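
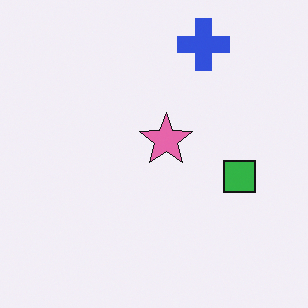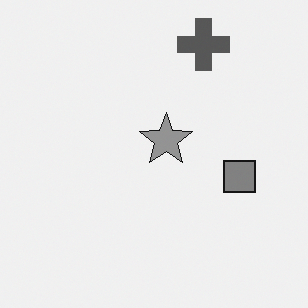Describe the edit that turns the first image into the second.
It was converted to grayscale.

All color is removed — every shape is now a shade of grey.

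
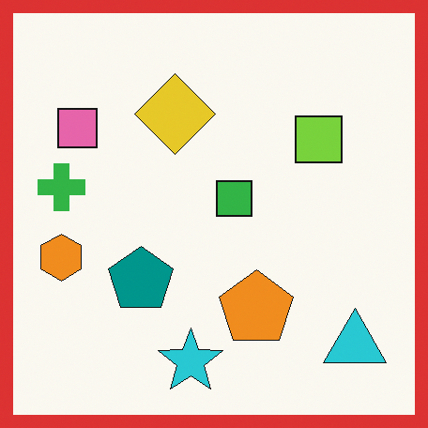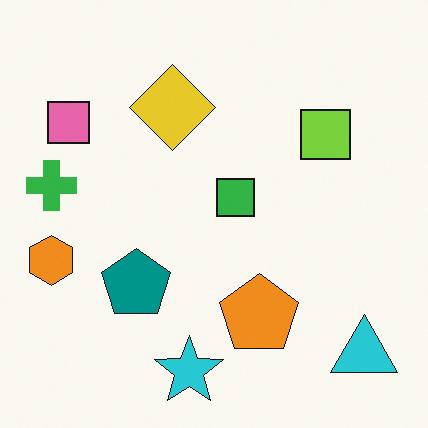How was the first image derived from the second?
The image was framed with a red border.

A solid red frame runs around the edge of the first image, with the content slightly shrunk inside it.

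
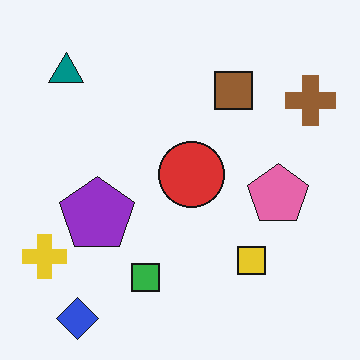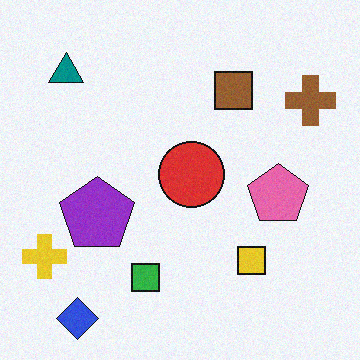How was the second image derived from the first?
Degraded with a light layer of grain.

Random speckle covers the whole image, including the flat background.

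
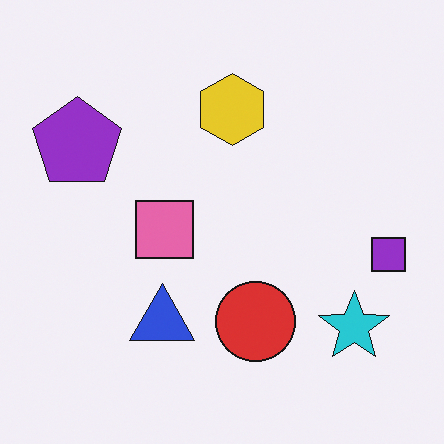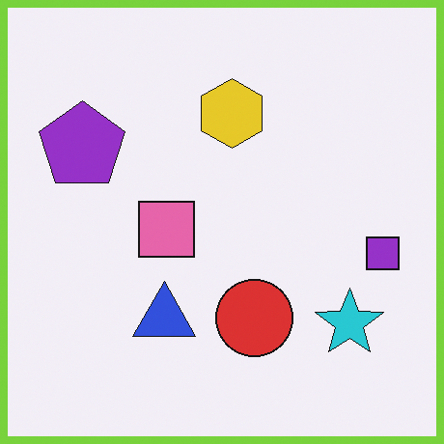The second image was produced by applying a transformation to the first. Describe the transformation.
The image was framed with a lime border.

A solid lime frame runs around the edge of the second image, with the content slightly shrunk inside it.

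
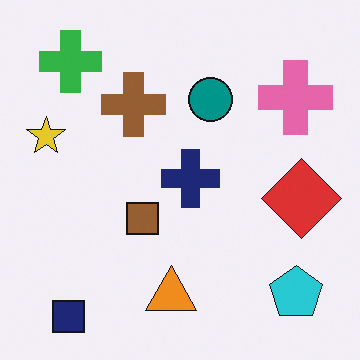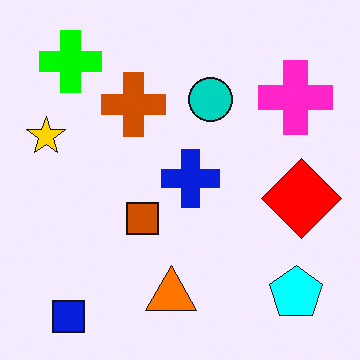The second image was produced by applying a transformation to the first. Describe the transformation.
Made much more vivid (saturation change).

All colors are more vivid — a global saturation change.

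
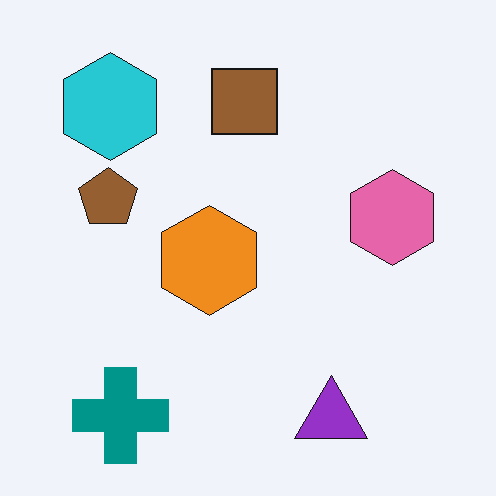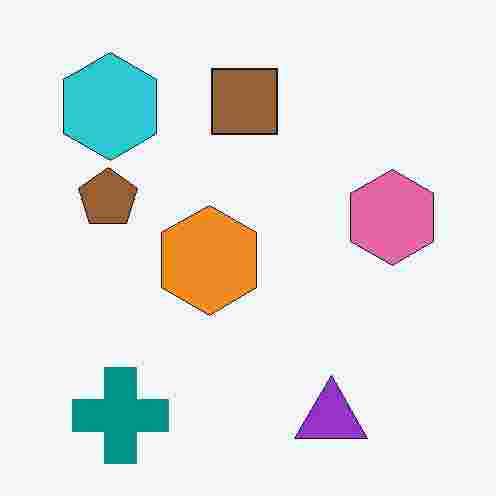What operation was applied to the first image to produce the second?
The transformation is: degraded with heavy JPEG compression.

Blocky 8×8 compression artifacts appear around shape edges and the flat background shows ringing — characteristic JPEG degradation.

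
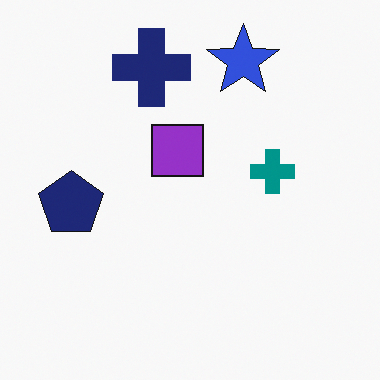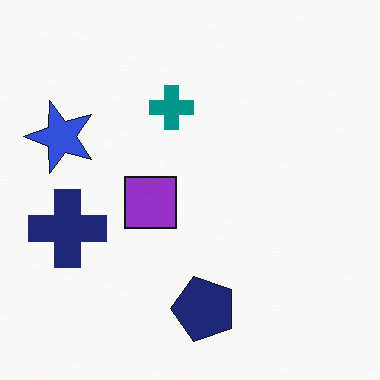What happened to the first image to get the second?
Rotated 90° counter-clockwise.

The blue star sits in the top of the first image and the left of the second — consistent with a whole-image 90° counter-clockwise rotation.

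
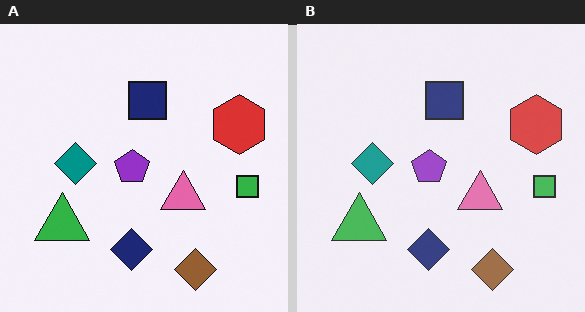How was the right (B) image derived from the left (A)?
The right (B) image is the left (A) given slightly reduced contrast.

Tones are pushed toward mid-grey across the whole image — a global contrast change.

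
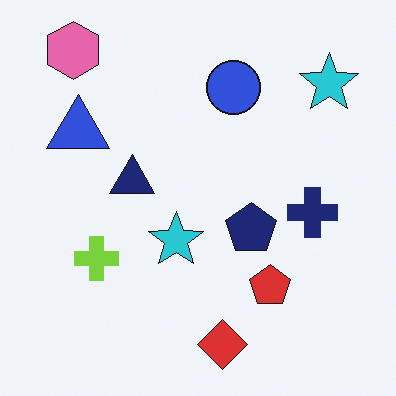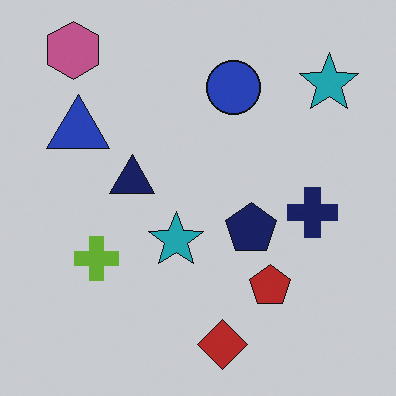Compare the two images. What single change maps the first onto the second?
This is the original image slightly darkened.

Every pixel — background and shapes alike — is uniformly darkened.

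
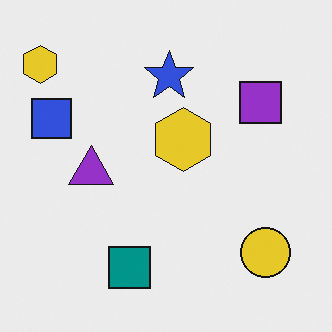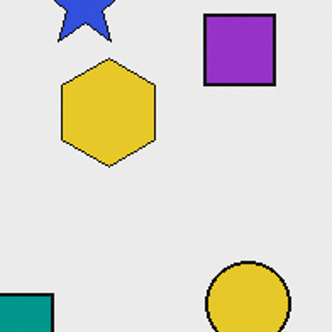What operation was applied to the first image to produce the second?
Cropped tightly and scaled back up.

The visible shapes are larger and the field of view is narrower; shapes near the original edges may be partly or wholly outside the frame — a crop-and-rescale.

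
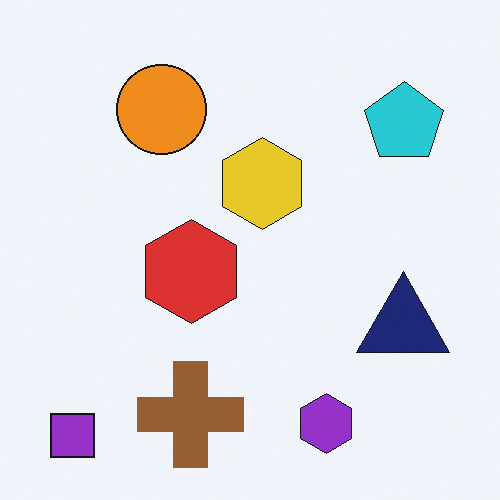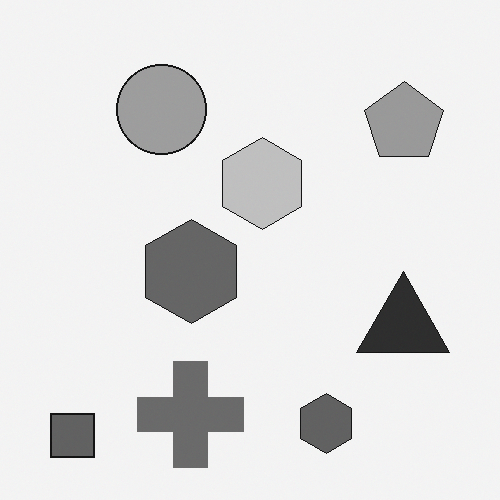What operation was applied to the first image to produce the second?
The transformation is: converted to grayscale.

All color is removed — every shape is now a shade of grey.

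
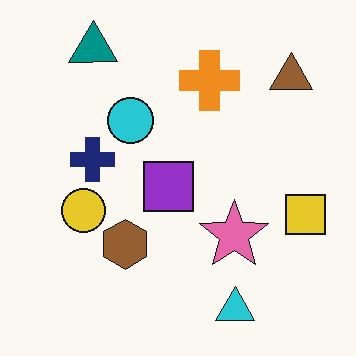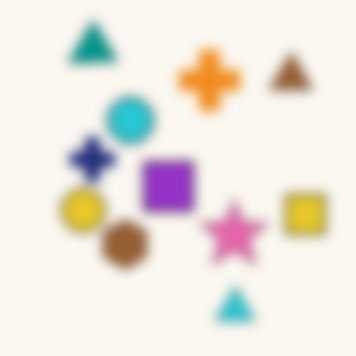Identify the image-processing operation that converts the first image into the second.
The image was strongly gaussian-blurred.

Shape edges and outlines are uniformly softened across the whole image.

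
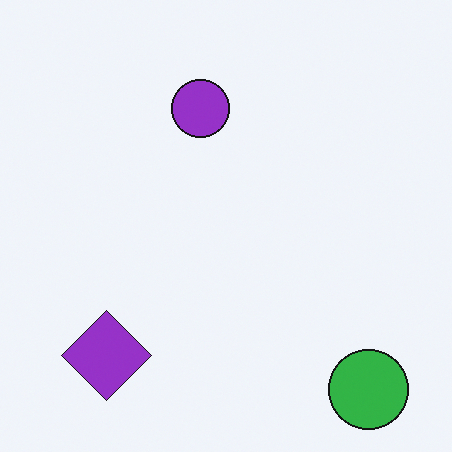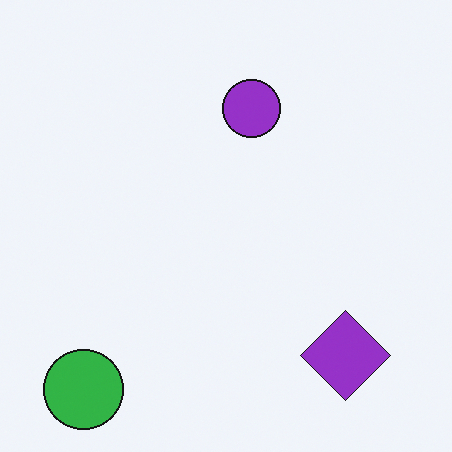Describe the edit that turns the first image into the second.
It was flipped horizontally (left ↔ right).

The green circle is in the bottom-right of the first image and the bottom-left of the second — shapes on opposite sides of the vertical midline have swapped in a mirror flip.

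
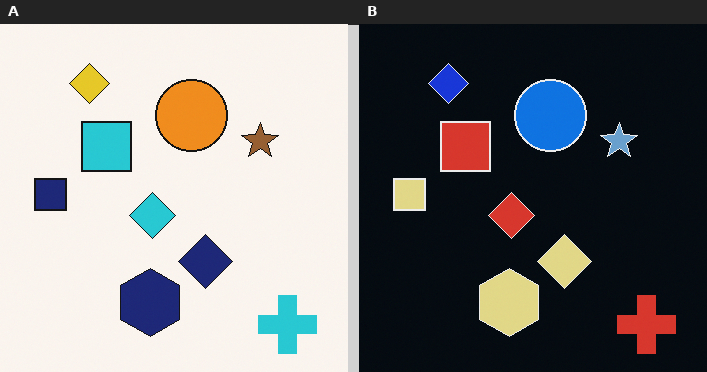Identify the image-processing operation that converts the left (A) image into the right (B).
Color-inverted (negative).

The light background has become dark and every shape's color is its complement — a photographic negative.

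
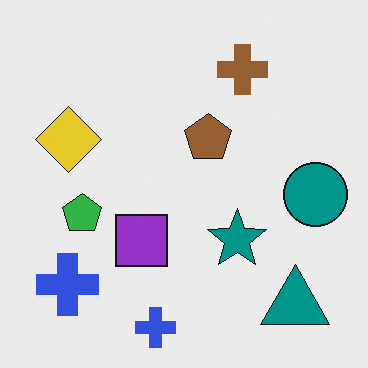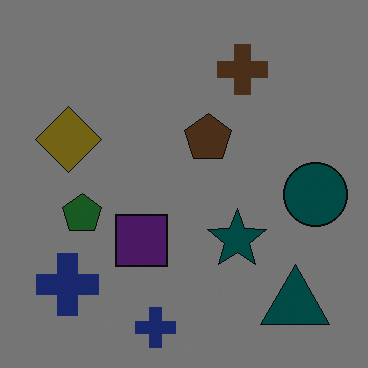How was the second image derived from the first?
It was noticeably darkened.

Every pixel — background and shapes alike — is uniformly darkened.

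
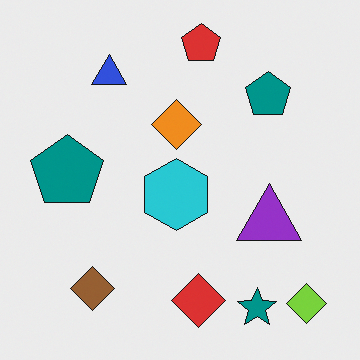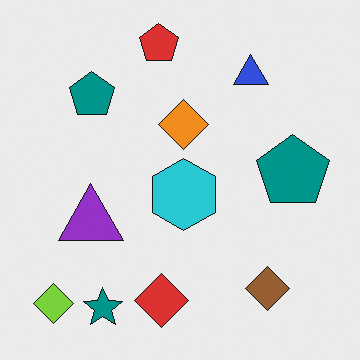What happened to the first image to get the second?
The image was flipped horizontally (left ↔ right).

The lime diamond is in the bottom-right of the first image and the bottom-left of the second — shapes on opposite sides of the vertical midline have swapped in a mirror flip.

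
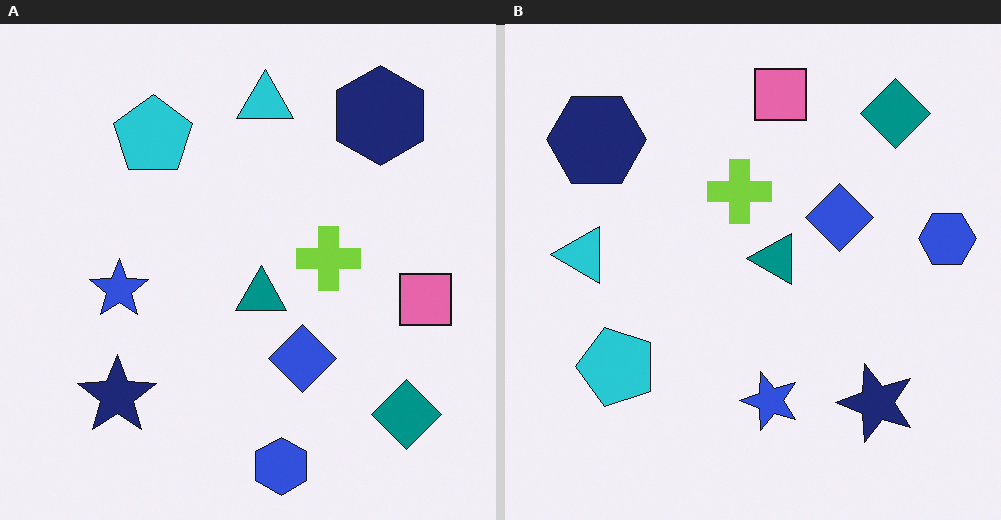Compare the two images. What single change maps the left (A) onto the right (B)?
The image was rotated 90° counter-clockwise.

The teal diamond sits in the bottom-right of the left (A) image and the top-right of the right (B) — consistent with a whole-image 90° counter-clockwise rotation.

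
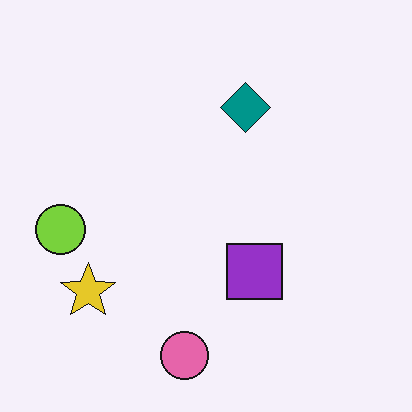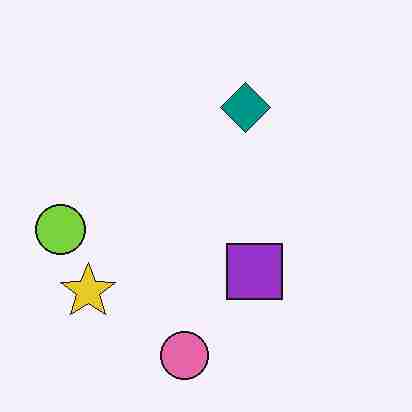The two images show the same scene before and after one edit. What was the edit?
The second image is the first degraded with heavy JPEG compression.

Blocky 8×8 compression artifacts appear around shape edges and the flat background shows ringing — characteristic JPEG degradation.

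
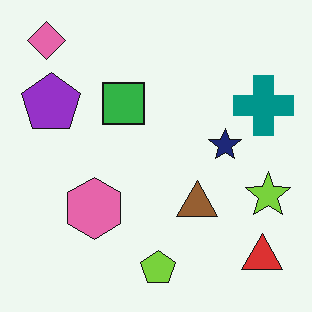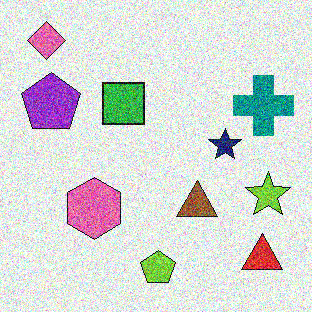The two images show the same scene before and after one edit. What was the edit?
It was degraded with a thick layer of grain.

Random speckle covers the whole image, including the flat background.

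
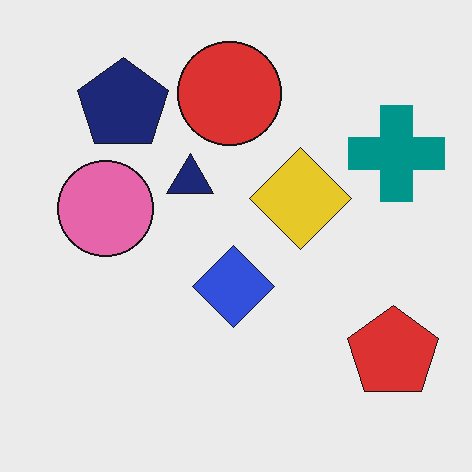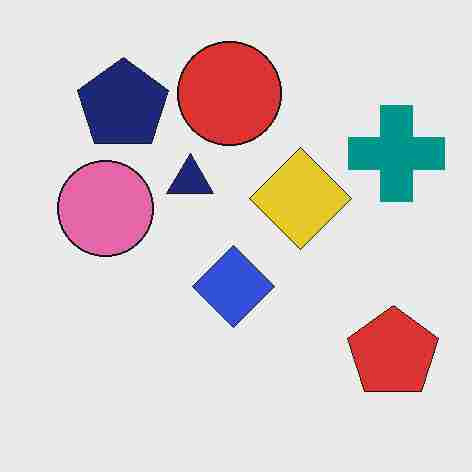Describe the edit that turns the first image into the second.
The second image is the first heavily JPEG-compressed with obvious blocking artifacts.

Blocky 8×8 compression artifacts appear around shape edges and the flat background shows ringing — characteristic JPEG degradation.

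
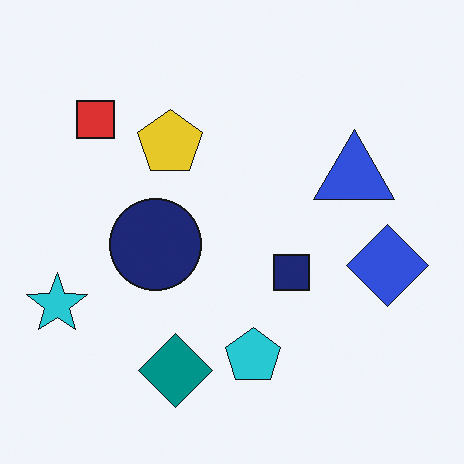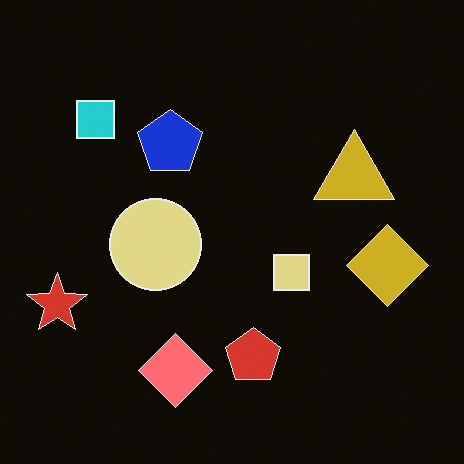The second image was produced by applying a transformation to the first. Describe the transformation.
The transformation is: color-inverted (negative).

The light background has become dark and every shape's color is its complement — a photographic negative.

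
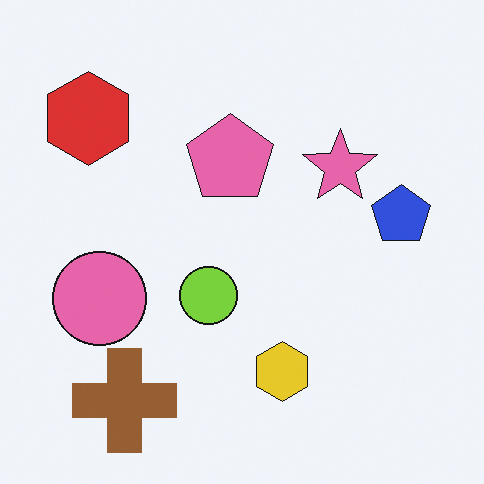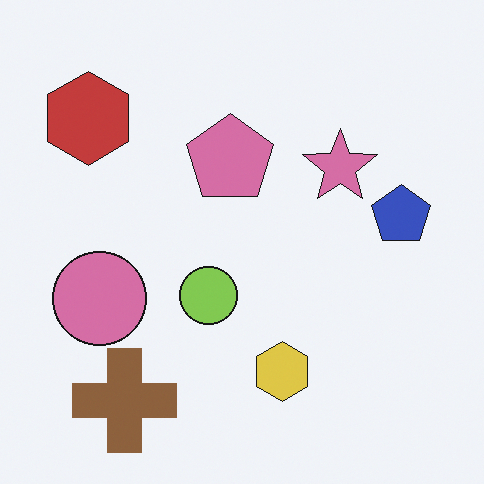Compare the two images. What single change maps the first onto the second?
It was slightly desaturated.

All colors are more muted and greyish — a global saturation change.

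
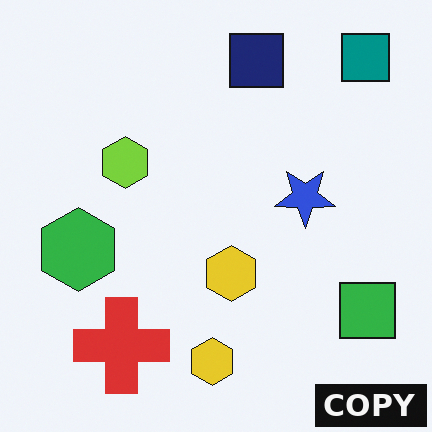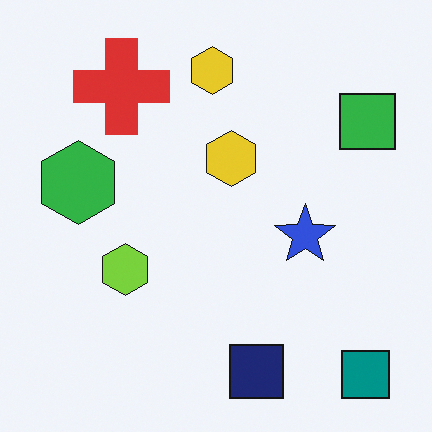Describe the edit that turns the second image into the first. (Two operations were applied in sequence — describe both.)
Flipped vertically (top ↔ bottom), then watermarked with the text "COPY" in the lower-right corner.

The teal square is in the bottom-right of the second image and the top-right of the first — shapes on opposite sides of the horizontal midline have swapped in a mirror flip. A dark label reading "COPY" appears in the lower-right corner.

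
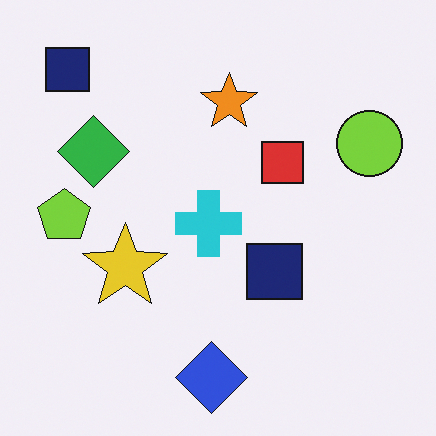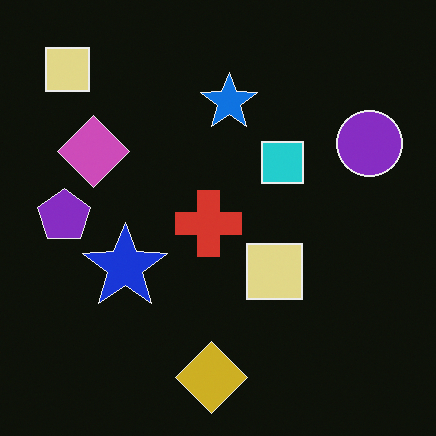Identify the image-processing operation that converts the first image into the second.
The transformation is: color-inverted (negative).

The light background has become dark and every shape's color is its complement — a photographic negative.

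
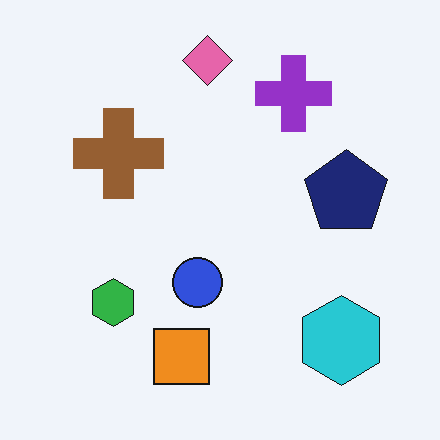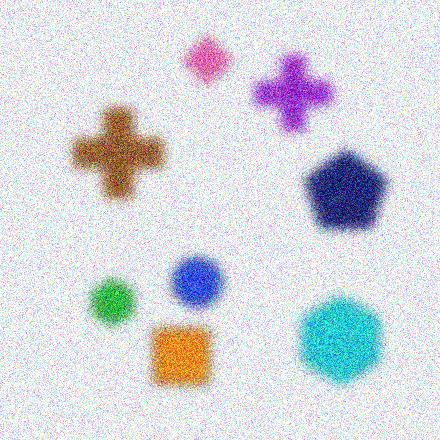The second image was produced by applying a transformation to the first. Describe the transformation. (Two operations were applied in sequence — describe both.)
The image was heavily blurred, then degraded with a thick layer of grain.

Shape edges and outlines are uniformly softened across the whole image. Random speckle covers the whole image, including the flat background.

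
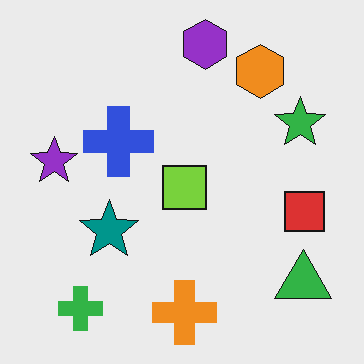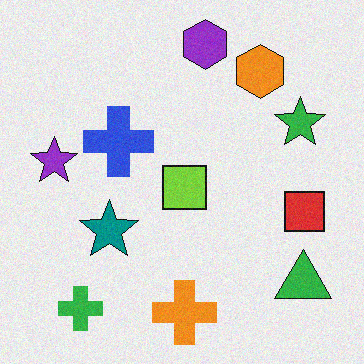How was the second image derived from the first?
Degraded with subtle gaussian noise.

Random speckle covers the whole image, including the flat background.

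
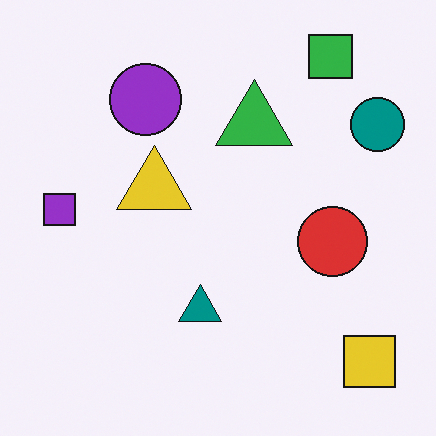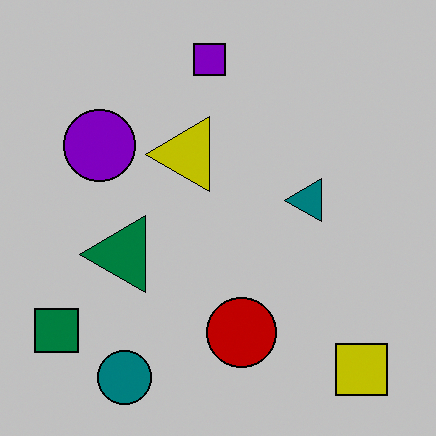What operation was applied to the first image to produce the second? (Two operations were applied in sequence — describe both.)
The second image is the first transposed (reflected across the top-left ↔ bottom-right diagonal), then heavily posterized to just a handful of flat colors.

Shapes have swapped their row and column positions — what was in the top-right is now in the bottom-left — a diagonal reflection. Each flat color has snapped to a coarser quantized level — most visibly, the near-white background has dropped to a flat grey.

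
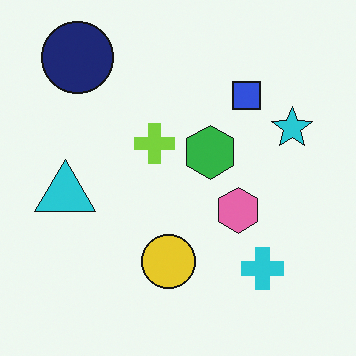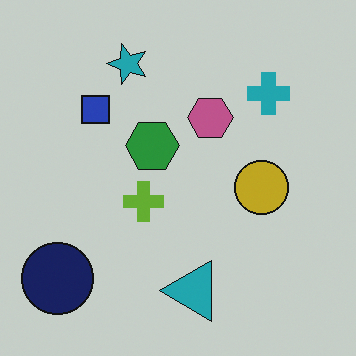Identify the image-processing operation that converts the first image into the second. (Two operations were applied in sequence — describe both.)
The transformation is: rotated 90° counter-clockwise, then darkened a little.

The navy circle sits in the top-left of the first image and the bottom-left of the second — consistent with a whole-image 90° counter-clockwise rotation. Every pixel — background and shapes alike — is uniformly darkened.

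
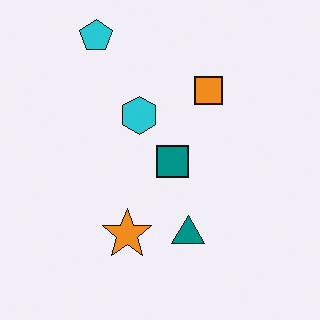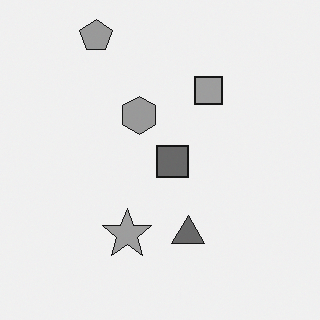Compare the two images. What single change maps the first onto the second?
Converted to grayscale.

All color is removed — every shape is now a shade of grey.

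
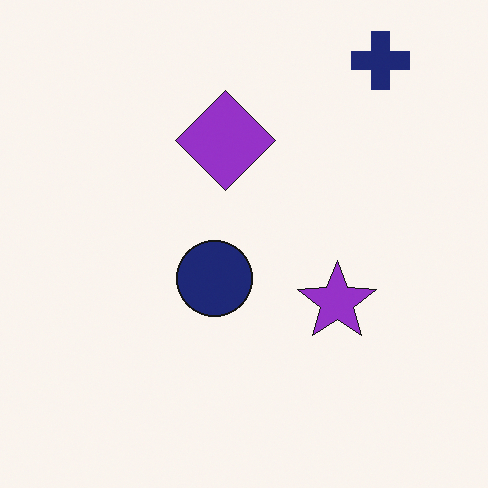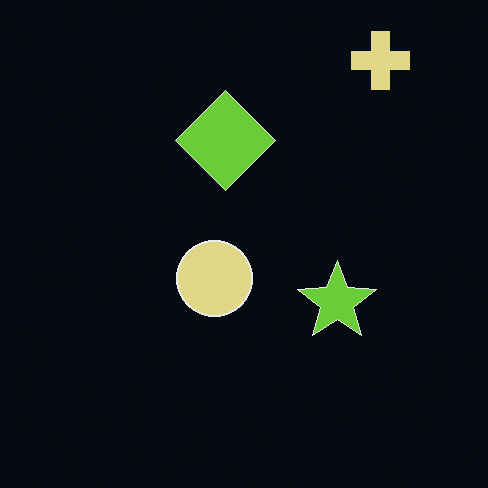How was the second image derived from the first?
The transformation is: color-inverted (negative).

The light background has become dark and every shape's color is its complement — a photographic negative.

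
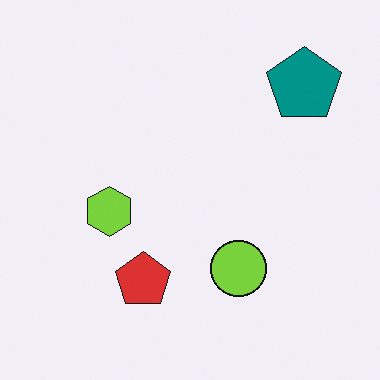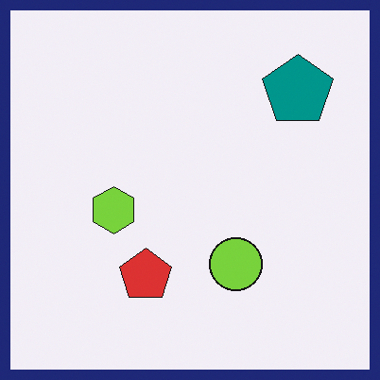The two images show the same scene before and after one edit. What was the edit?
It was framed with a navy border.

A solid navy frame runs around the edge of the second image, with the content slightly shrunk inside it.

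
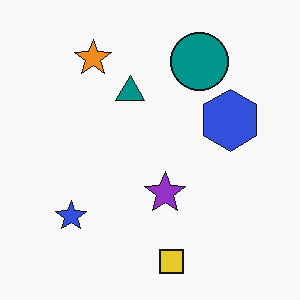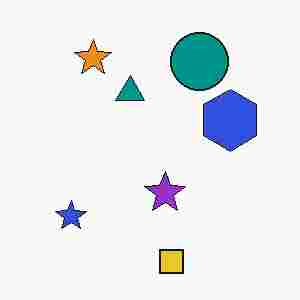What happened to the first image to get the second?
This is the original image degraded with heavy JPEG compression.

Blocky 8×8 compression artifacts appear around shape edges and the flat background shows ringing — characteristic JPEG degradation.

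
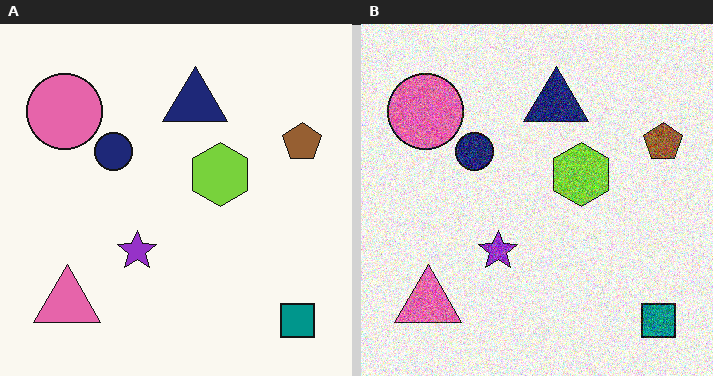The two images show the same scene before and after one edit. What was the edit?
This is the original image degraded with strong gaussian noise.

Random speckle covers the whole image, including the flat background.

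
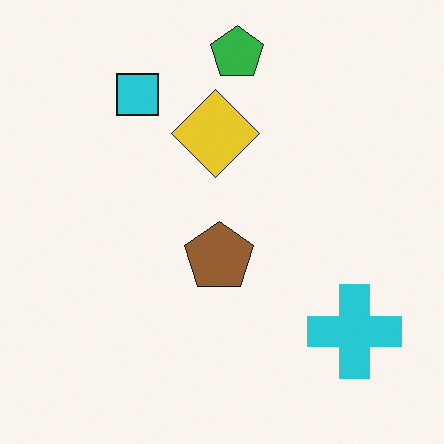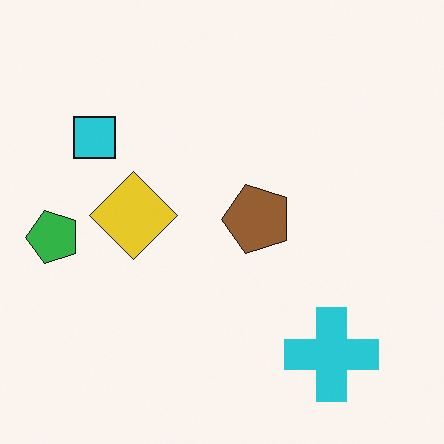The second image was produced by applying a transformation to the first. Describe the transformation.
The image was transposed (reflected across the top-left ↔ bottom-right diagonal).

Shapes have swapped their row and column positions — what was in the top-right is now in the bottom-left — a diagonal reflection.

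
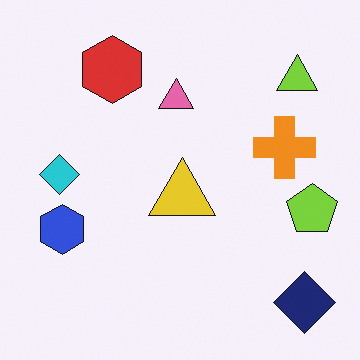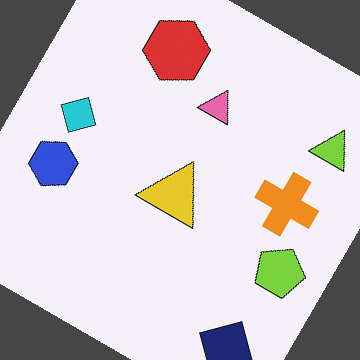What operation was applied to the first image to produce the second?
The image was rotated clockwise by a large amount — several tens of degrees.

Every shape is tilted by the same angle and the image corners show triangular fill wedges — a whole-image rotation by a non-right angle.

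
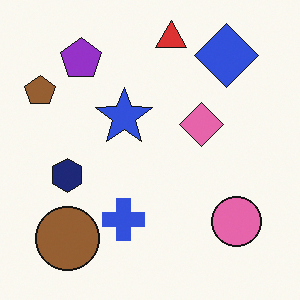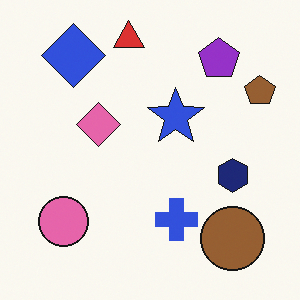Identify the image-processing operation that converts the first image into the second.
The second image is the first flipped horizontally (left ↔ right).

The brown pentagon is in the top-left of the first image and the top-right of the second — shapes on opposite sides of the vertical midline have swapped in a mirror flip.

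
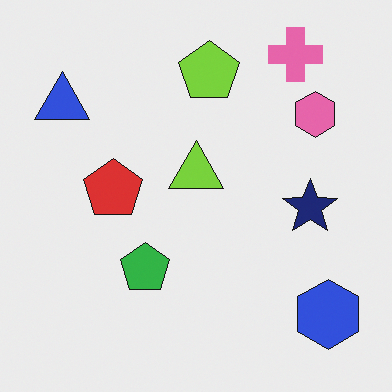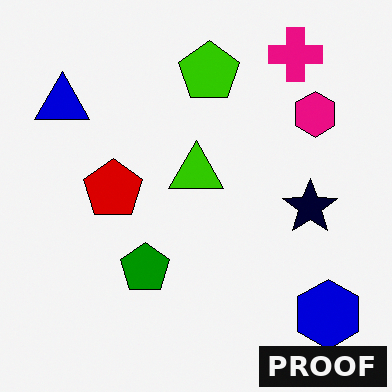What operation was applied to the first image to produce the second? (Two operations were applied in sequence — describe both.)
This is the original image given much higher contrast, then watermarked with the text "PROOF" in the lower-right corner.

Tones are pushed away from mid-grey across the whole image — a global contrast change. A dark label reading "PROOF" appears in the lower-right corner.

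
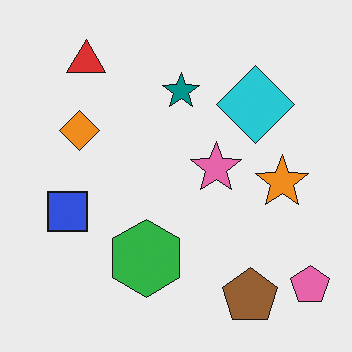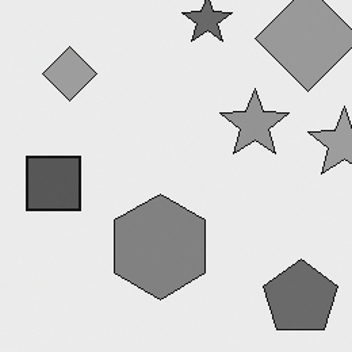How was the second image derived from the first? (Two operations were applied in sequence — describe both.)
The transformation is: converted to grayscale, then cropped slightly and scaled back up.

All color is removed — every shape is now a shade of grey. The visible shapes are larger and the field of view is narrower; shapes near the original edges may be partly or wholly outside the frame — a crop-and-rescale.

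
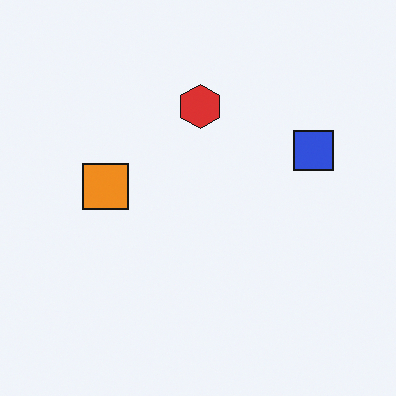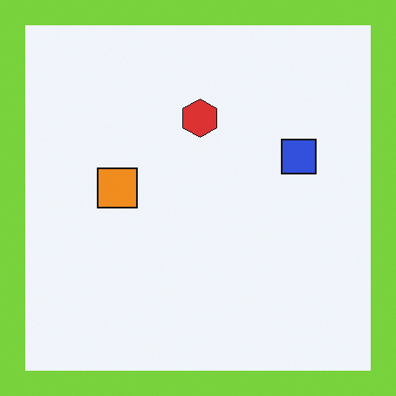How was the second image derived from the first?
The image was framed with a lime border.

A solid lime frame runs around the edge of the second image, with the content slightly shrunk inside it.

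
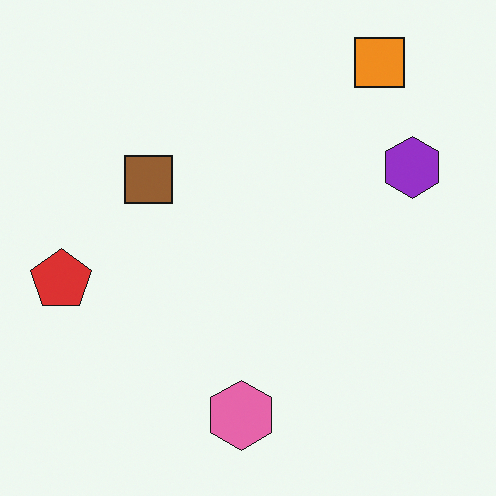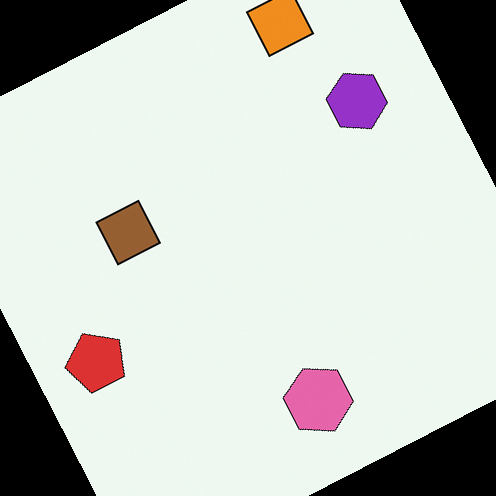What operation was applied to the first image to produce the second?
The transformation is: rotated counter-clockwise by a moderate amount.

Every shape is tilted by the same angle and the image corners show triangular fill wedges — a whole-image rotation by a non-right angle.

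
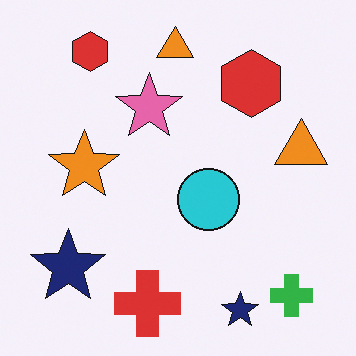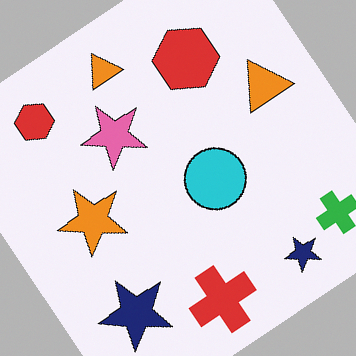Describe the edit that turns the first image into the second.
The transformation is: rotated counter-clockwise by a large amount — several tens of degrees.

Every shape is tilted by the same angle and the image corners show triangular fill wedges — a whole-image rotation by a non-right angle.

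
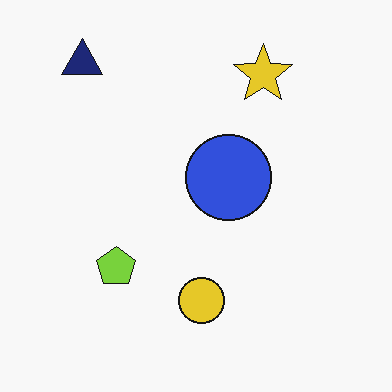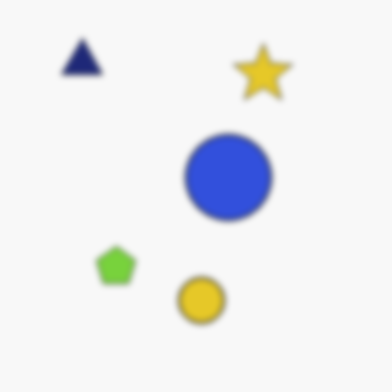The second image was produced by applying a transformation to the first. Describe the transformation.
It was moderately blurred.

Shape edges and outlines are uniformly softened across the whole image.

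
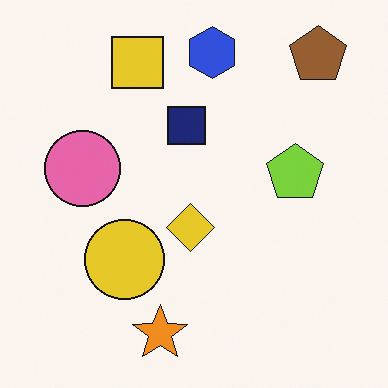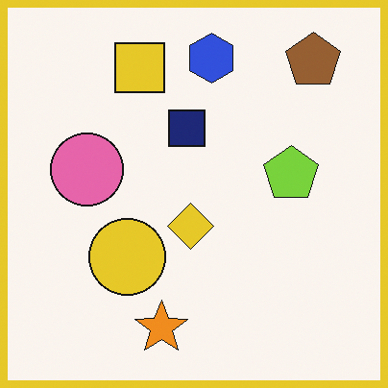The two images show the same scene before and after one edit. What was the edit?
Framed with a yellow border.

A solid yellow frame runs around the edge of the second image, with the content slightly shrunk inside it.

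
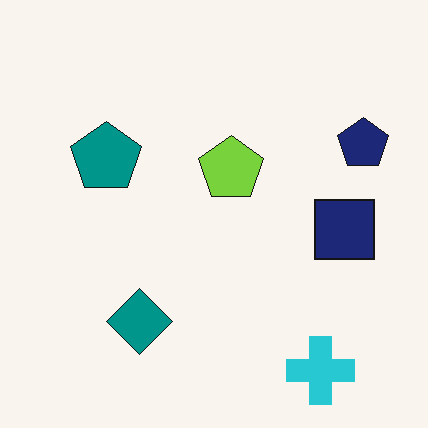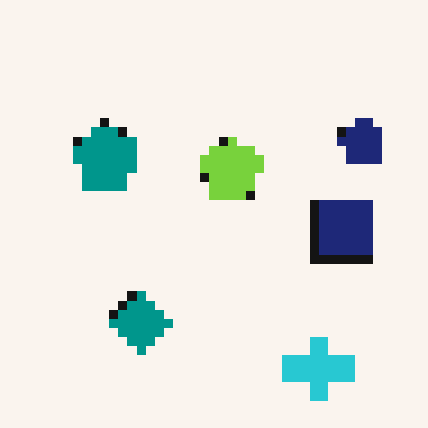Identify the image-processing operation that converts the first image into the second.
The transformation is: coarsely pixelated.

Shapes are reduced to large square blocks; fine edges and outlines are lost — a downscale-then-upscale (mosaic) effect.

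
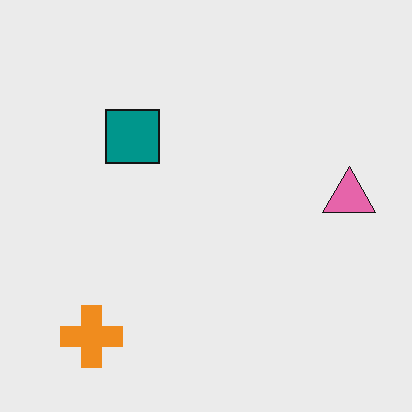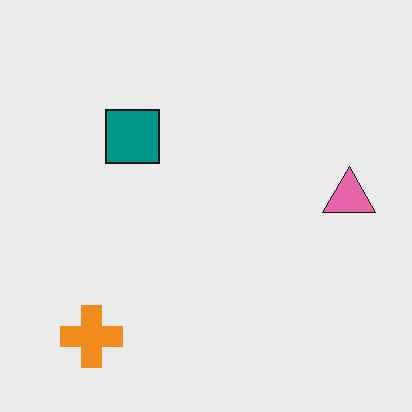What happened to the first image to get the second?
JPEG-compressed with visible artifacts.

Blocky 8×8 compression artifacts appear around shape edges and the flat background shows ringing — characteristic JPEG degradation.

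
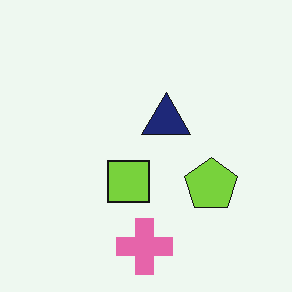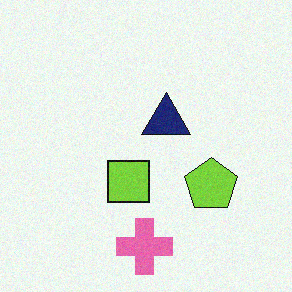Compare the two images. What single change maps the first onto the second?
It was degraded with subtle gaussian noise.

Random speckle covers the whole image, including the flat background.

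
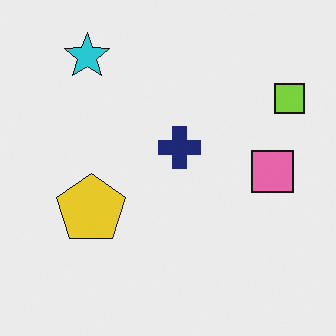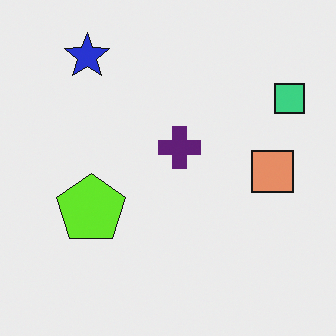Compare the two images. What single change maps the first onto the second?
The second image is the first hue-shifted slightly.

Every shape's color has rotated by the same amount around the hue wheel — a uniform hue shift.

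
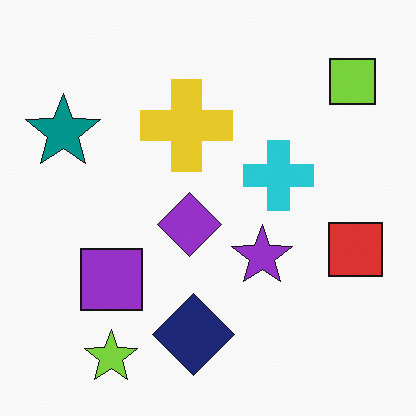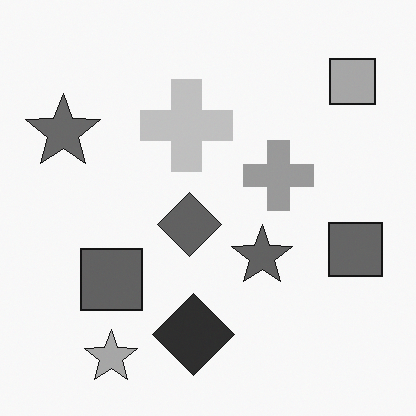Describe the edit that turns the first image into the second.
The image was converted to grayscale.

All color is removed — every shape is now a shade of grey.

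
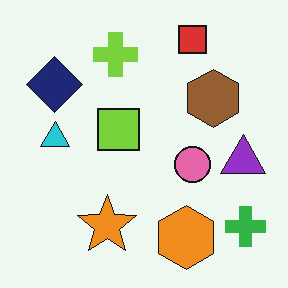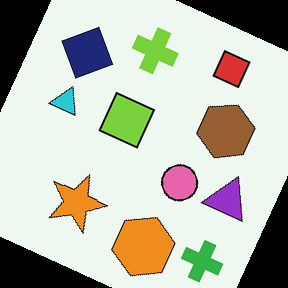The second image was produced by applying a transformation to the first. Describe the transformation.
It was rotated clockwise by a clearly visible amount.

Every shape is tilted by the same angle and the image corners show triangular fill wedges — a whole-image rotation by a non-right angle.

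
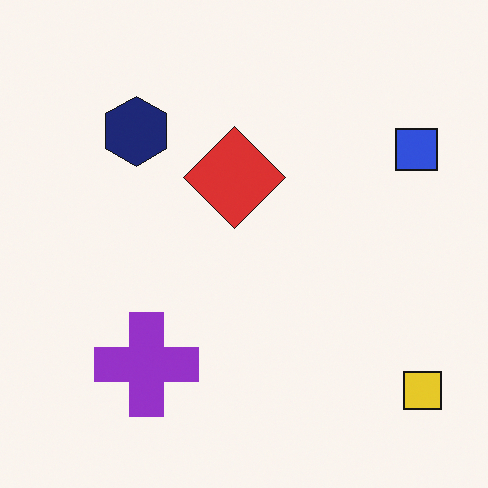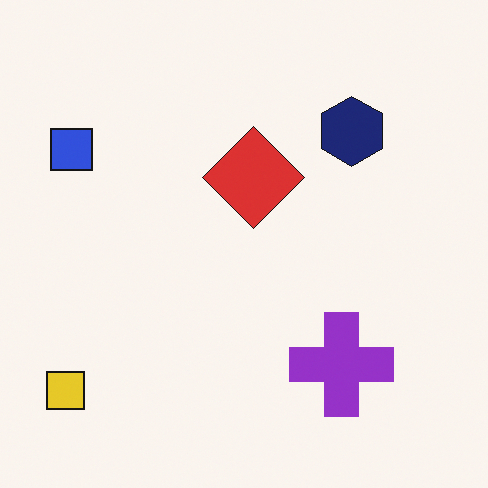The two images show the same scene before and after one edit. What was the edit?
The transformation is: flipped horizontally (left ↔ right).

The yellow square is in the bottom-right of the first image and the bottom-left of the second — shapes on opposite sides of the vertical midline have swapped in a mirror flip.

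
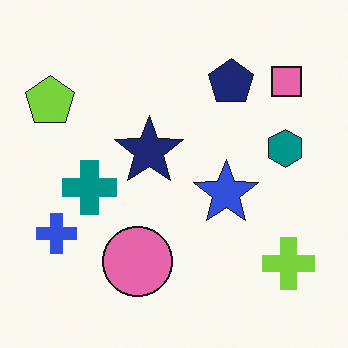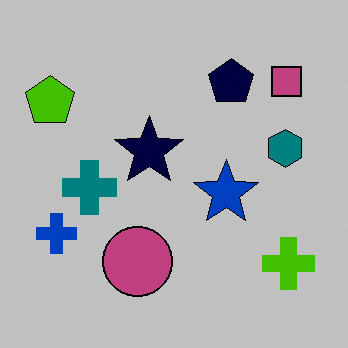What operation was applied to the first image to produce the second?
The transformation is: heavily posterized to just a handful of flat colors.

Each flat color has snapped to a coarser quantized level — most visibly, the near-white background has dropped to a flat grey.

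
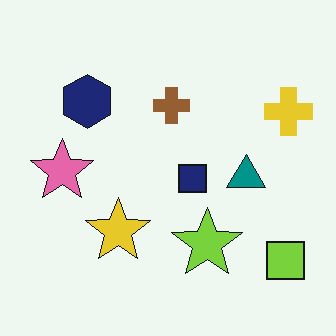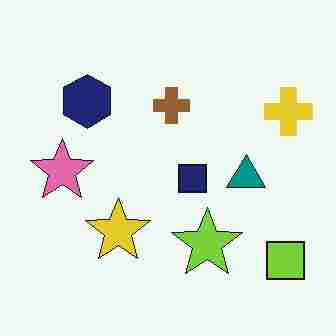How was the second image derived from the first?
This is the original image heavily JPEG-compressed with obvious blocking artifacts.

Blocky 8×8 compression artifacts appear around shape edges and the flat background shows ringing — characteristic JPEG degradation.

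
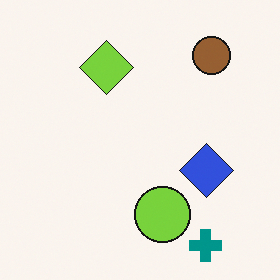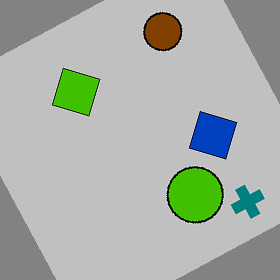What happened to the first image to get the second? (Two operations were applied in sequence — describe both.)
Heavily posterized to just a handful of flat colors, then rotated counter-clockwise by a clearly visible amount.

Each flat color has snapped to a coarser quantized level — most visibly, the near-white background has dropped to a flat grey. Every shape is tilted by the same angle and the image corners show triangular fill wedges — a whole-image rotation by a non-right angle.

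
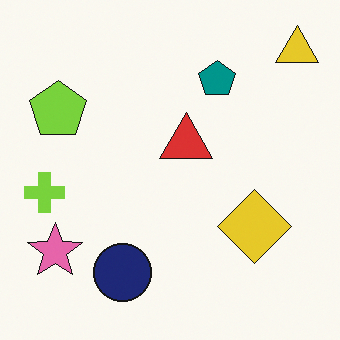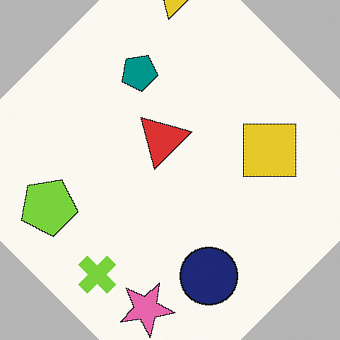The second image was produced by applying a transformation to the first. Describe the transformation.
The transformation is: rotated counter-clockwise by a large amount — several tens of degrees.

Every shape is tilted by the same angle and the image corners show triangular fill wedges — a whole-image rotation by a non-right angle.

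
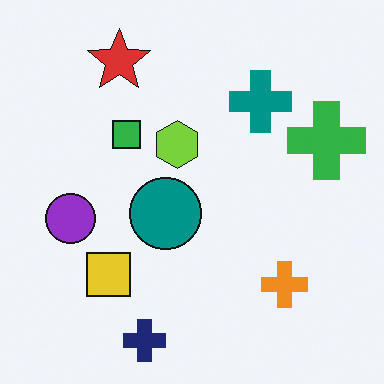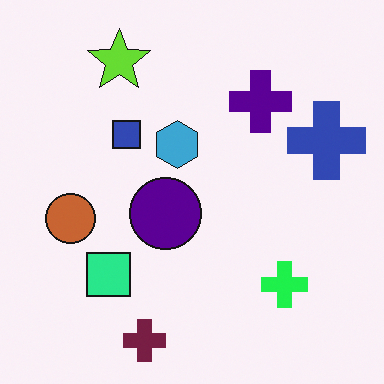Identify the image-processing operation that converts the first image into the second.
It was hue-shifted noticeably.

Every shape's color has rotated by the same amount around the hue wheel — a uniform hue shift.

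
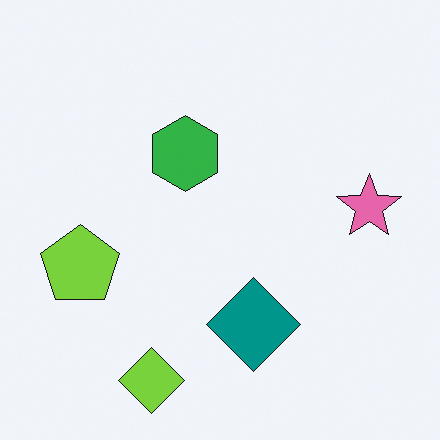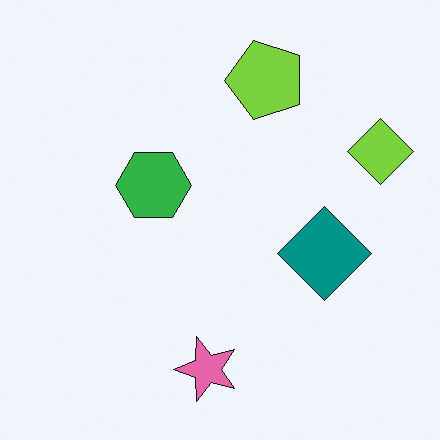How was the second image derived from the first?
This is the original image transposed (reflected across the top-left ↔ bottom-right diagonal).

Shapes have swapped their row and column positions — what was in the top-right is now in the bottom-left — a diagonal reflection.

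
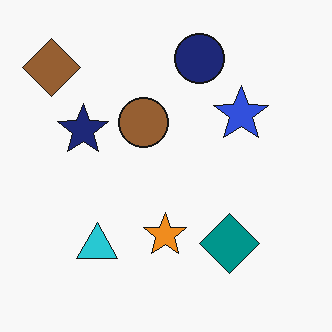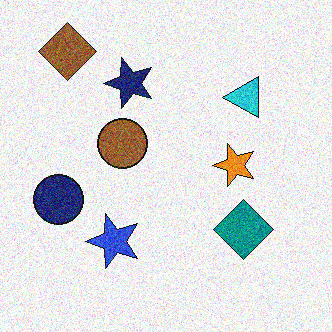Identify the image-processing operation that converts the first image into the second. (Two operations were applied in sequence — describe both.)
It was transposed (reflected across the top-left ↔ bottom-right diagonal), then degraded with strong gaussian noise.

Shapes have swapped their row and column positions — what was in the top-right is now in the bottom-left — a diagonal reflection. Random speckle covers the whole image, including the flat background.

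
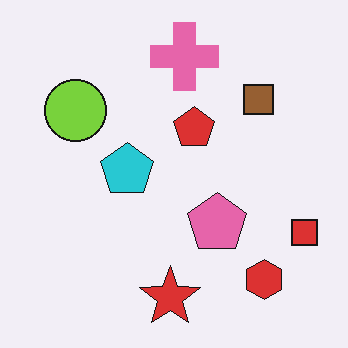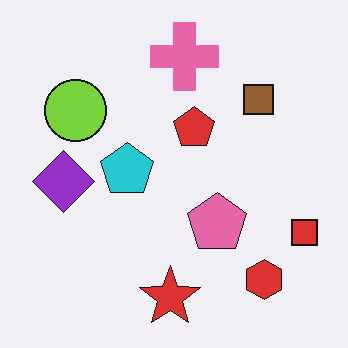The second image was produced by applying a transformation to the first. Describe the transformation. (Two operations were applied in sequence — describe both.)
The transformation is: JPEG-compressed with visible artifacts, then overlaid with an additional purple diamond.

Blocky 8×8 compression artifacts appear around shape edges and the flat background shows ringing — characteristic JPEG degradation. A purple diamond appears in the second image that is absent from the first.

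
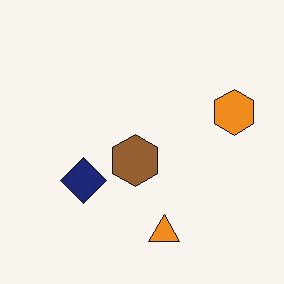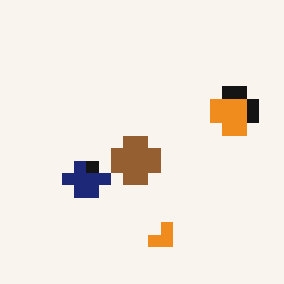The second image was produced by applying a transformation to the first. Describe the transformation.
This is the original image coarsely pixelated.

Shapes are reduced to large square blocks; fine edges and outlines are lost — a downscale-then-upscale (mosaic) effect.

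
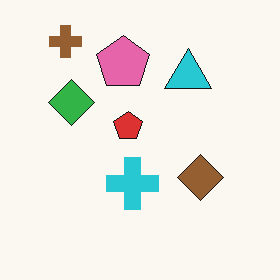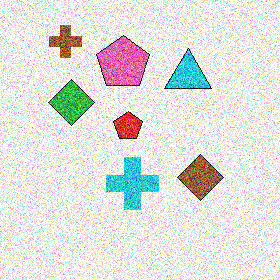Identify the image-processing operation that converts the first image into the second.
This is the original image degraded with a thick layer of grain.

Random speckle covers the whole image, including the flat background.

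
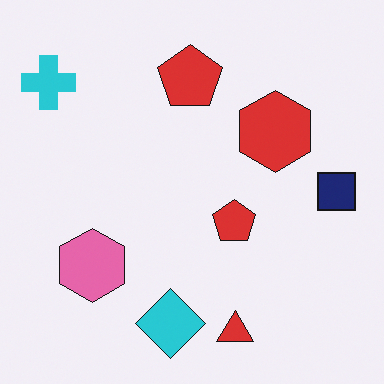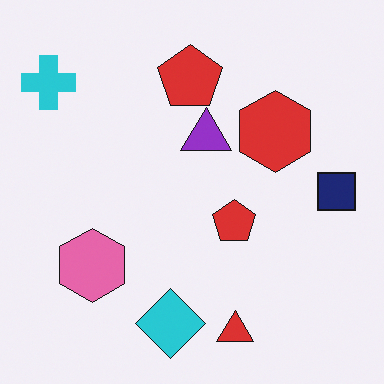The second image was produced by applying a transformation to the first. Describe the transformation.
It was overlaid with an additional purple triangle.

A purple triangle appears in the second image that is absent from the first.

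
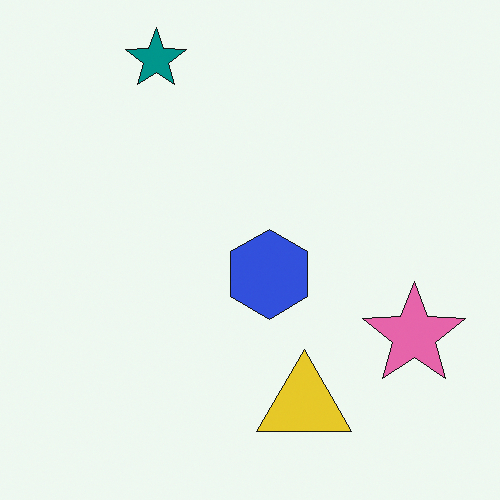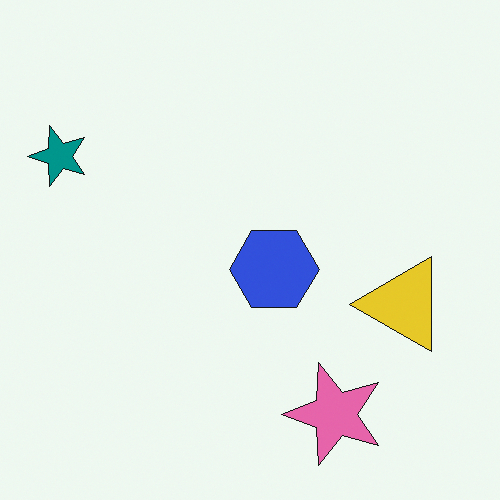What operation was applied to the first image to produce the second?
Transposed (reflected across the top-left ↔ bottom-right diagonal).

Shapes have swapped their row and column positions — what was in the top-right is now in the bottom-left — a diagonal reflection.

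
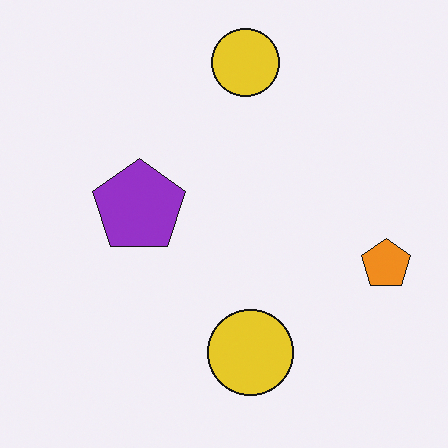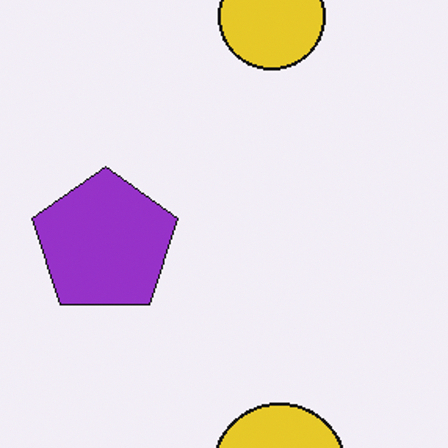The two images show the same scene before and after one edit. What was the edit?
This is the original image cropped to a modestly smaller region and rescaled.

The visible shapes are larger and the field of view is narrower; shapes near the original edges may be partly or wholly outside the frame — a crop-and-rescale.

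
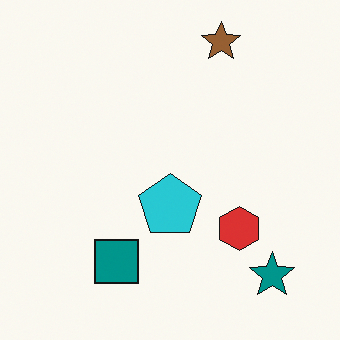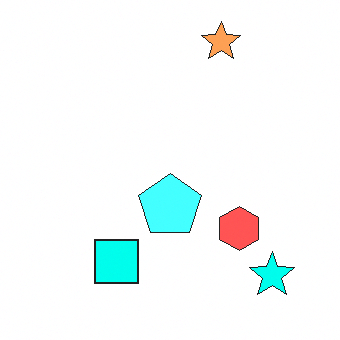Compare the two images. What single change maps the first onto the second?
The image was brightened a lot.

Every pixel — background and shapes alike — is uniformly brightened.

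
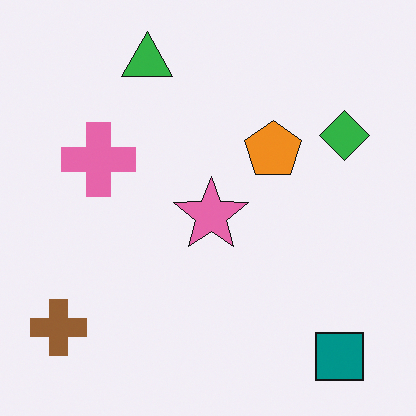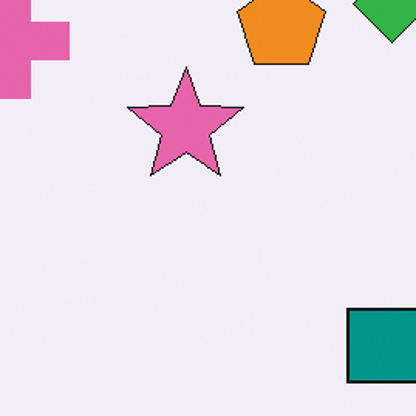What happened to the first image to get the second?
It was cropped to a modestly smaller region and rescaled.

The visible shapes are larger and the field of view is narrower; shapes near the original edges may be partly or wholly outside the frame — a crop-and-rescale.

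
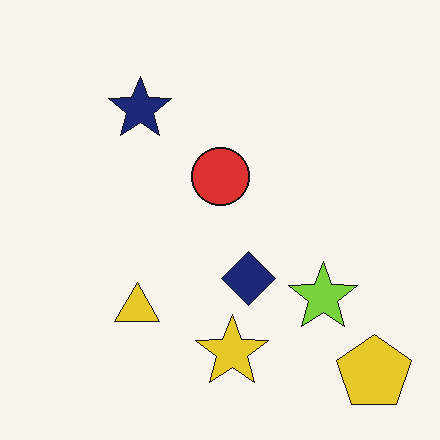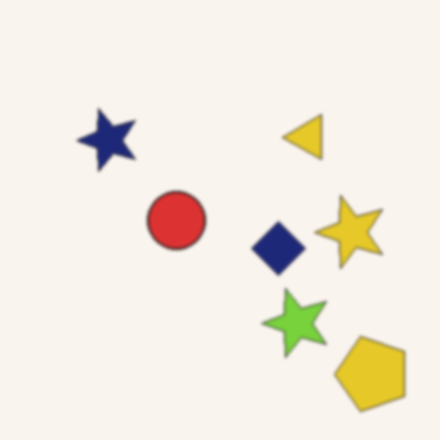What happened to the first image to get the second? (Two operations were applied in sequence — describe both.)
The second image is the first slightly softened, then transposed (reflected across the top-left ↔ bottom-right diagonal).

Shape edges and outlines are uniformly softened across the whole image. Shapes have swapped their row and column positions — what was in the top-right is now in the bottom-left — a diagonal reflection.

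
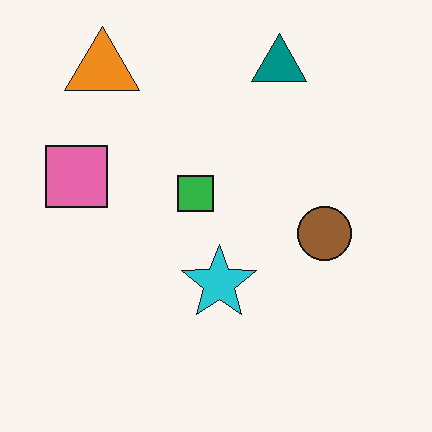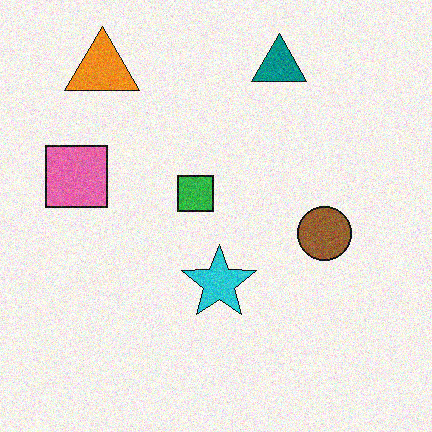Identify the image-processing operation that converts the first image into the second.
The transformation is: degraded with visible gaussian noise.

Random speckle covers the whole image, including the flat background.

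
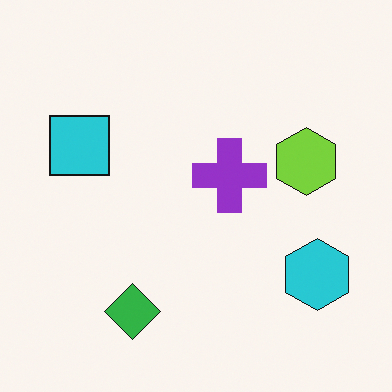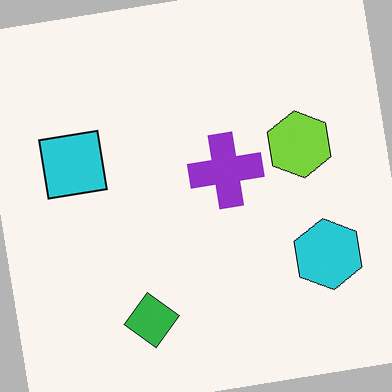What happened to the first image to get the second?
The second image is the first rotated counter-clockwise by a slight angle.

Every shape is tilted by the same angle and the image corners show triangular fill wedges — a whole-image rotation by a non-right angle.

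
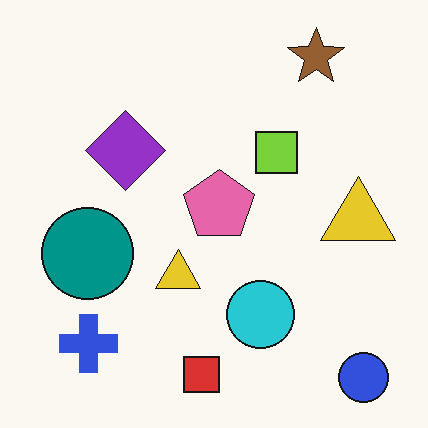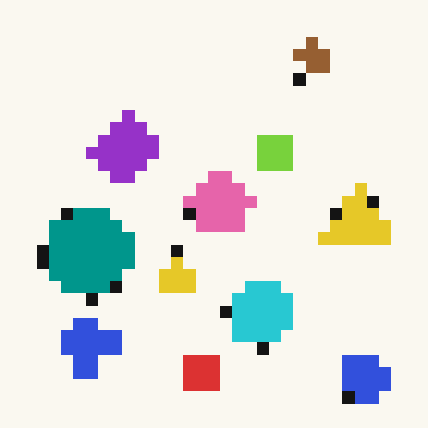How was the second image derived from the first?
The transformation is: heavily pixelated into large blocks.

Shapes are reduced to large square blocks; fine edges and outlines are lost — a downscale-then-upscale (mosaic) effect.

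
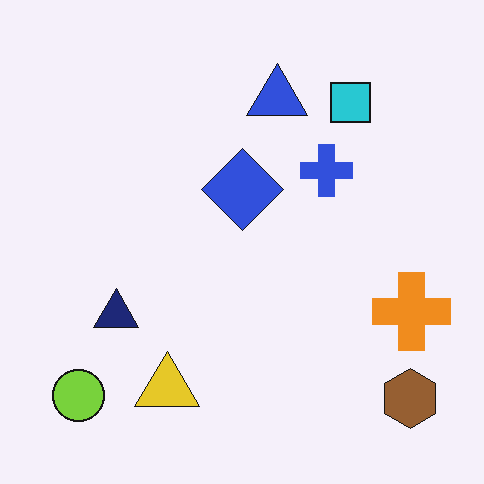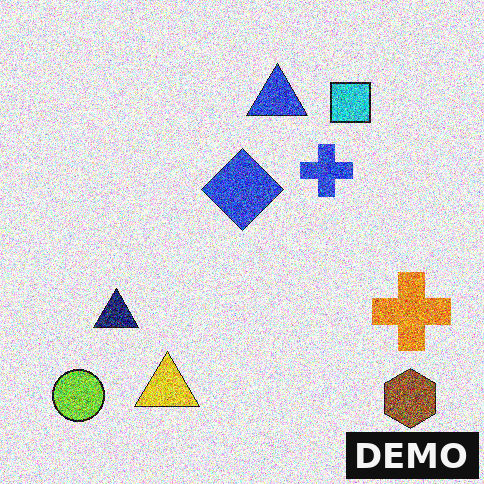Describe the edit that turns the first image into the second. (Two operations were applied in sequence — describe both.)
This is the original image degraded with heavy additive noise, then watermarked with the text "DEMO" in the lower-right corner.

Random speckle covers the whole image, including the flat background. A dark label reading "DEMO" appears in the lower-right corner.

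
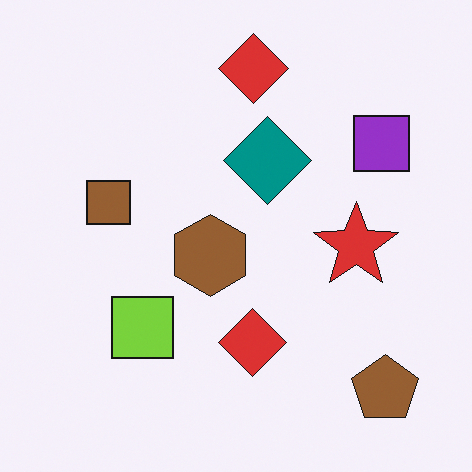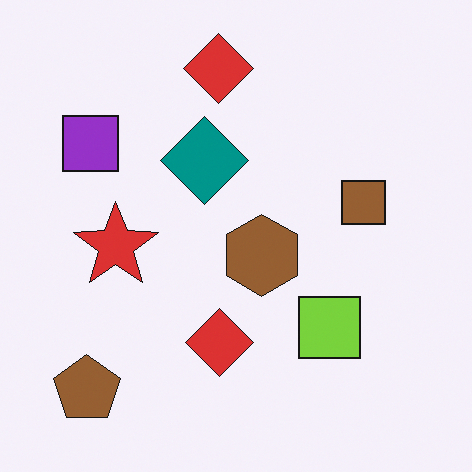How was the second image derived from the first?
Flipped horizontally (left ↔ right).

The brown pentagon is in the bottom-right of the first image and the bottom-left of the second — shapes on opposite sides of the vertical midline have swapped in a mirror flip.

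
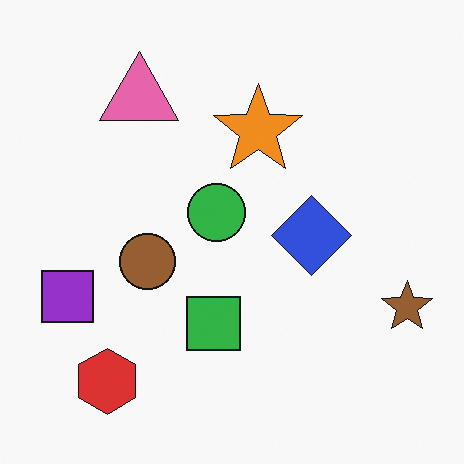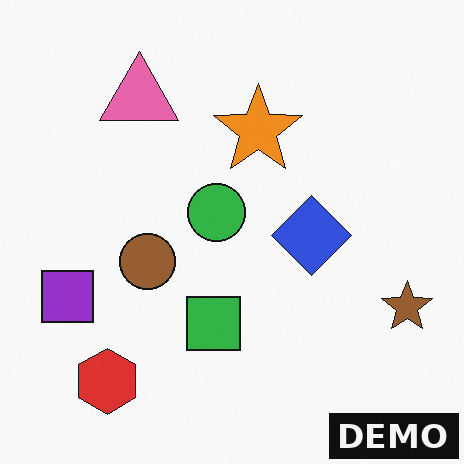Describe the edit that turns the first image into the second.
It was watermarked with the text "DEMO" in the lower-right corner.

A dark label reading "DEMO" appears in the lower-right corner.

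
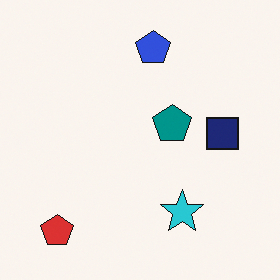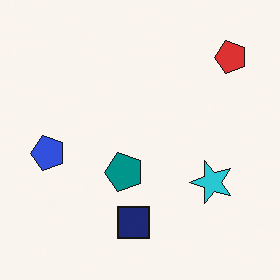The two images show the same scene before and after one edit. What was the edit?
This is the original image transposed (reflected across the top-left ↔ bottom-right diagonal).

Shapes have swapped their row and column positions — what was in the top-right is now in the bottom-left — a diagonal reflection.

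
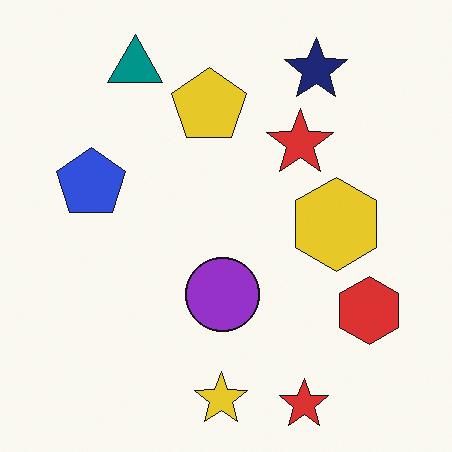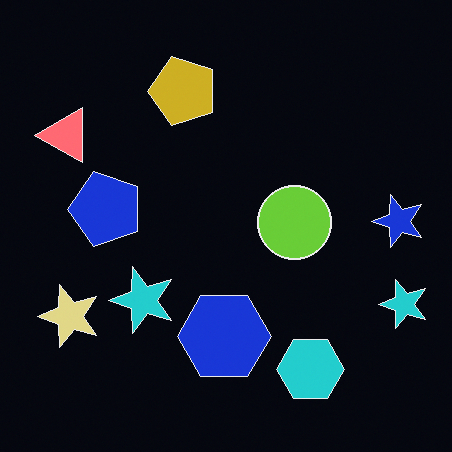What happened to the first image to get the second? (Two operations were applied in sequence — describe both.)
The second image is the first color-inverted (negative), then transposed (reflected across the top-left ↔ bottom-right diagonal).

The light background has become dark and every shape's color is its complement — a photographic negative. Shapes have swapped their row and column positions — what was in the top-right is now in the bottom-left — a diagonal reflection.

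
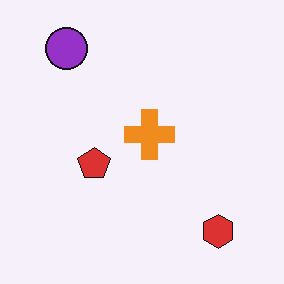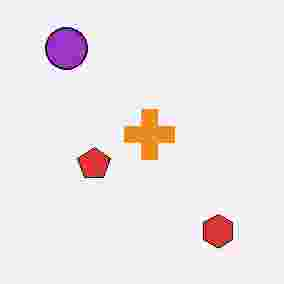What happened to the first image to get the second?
This is the original image degraded with heavy JPEG compression.

Blocky 8×8 compression artifacts appear around shape edges and the flat background shows ringing — characteristic JPEG degradation.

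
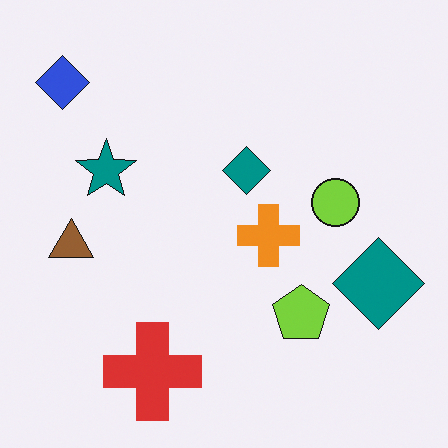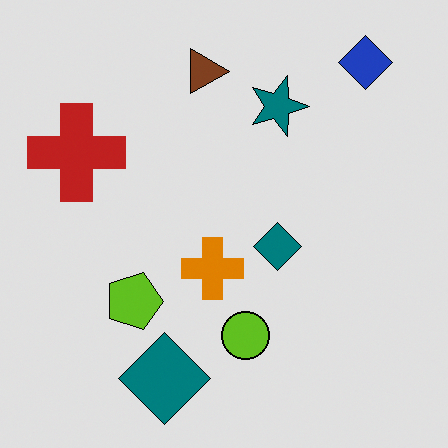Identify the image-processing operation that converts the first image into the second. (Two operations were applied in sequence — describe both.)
The second image is the first moderately posterized, then rotated 90° clockwise.

Each flat color has snapped to a coarser quantized level — most visibly, the near-white background has dropped to a flat grey. The blue diamond sits in the top-left of the first image and the top-right of the second — consistent with a whole-image 90° clockwise rotation.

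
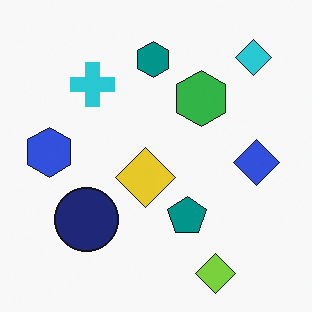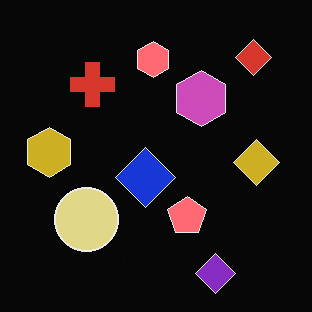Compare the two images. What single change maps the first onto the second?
Color-inverted (negative).

The light background has become dark and every shape's color is its complement — a photographic negative.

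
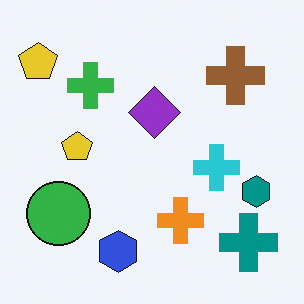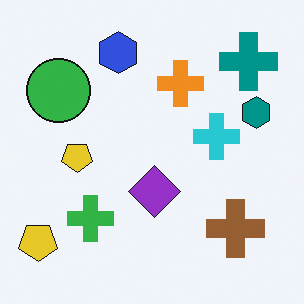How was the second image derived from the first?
It was flipped vertically (top ↔ bottom).

The blue hexagon is in the bottom of the first image and the top of the second — shapes on opposite sides of the horizontal midline have swapped in a mirror flip.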